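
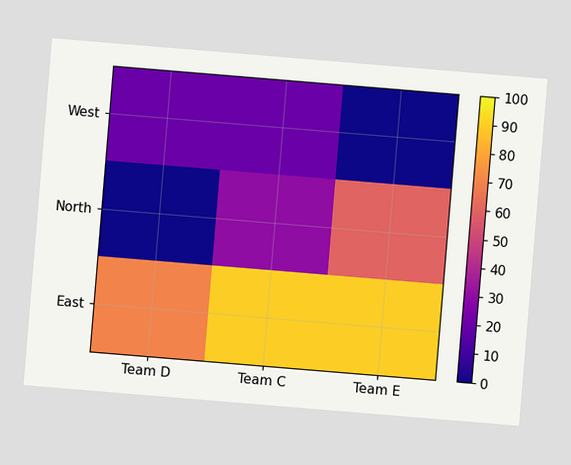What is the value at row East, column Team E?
The chart is tilted about 5° clockwise. Matching cell (East, Team E) against the colorbar gives 90.

90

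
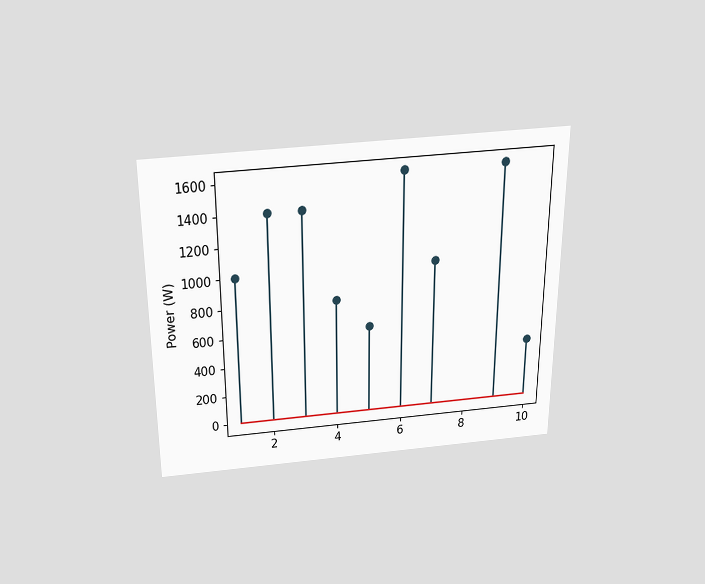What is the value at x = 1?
1000W

The chart is viewed slightly from above. The stem at x=1 reaches 1000W.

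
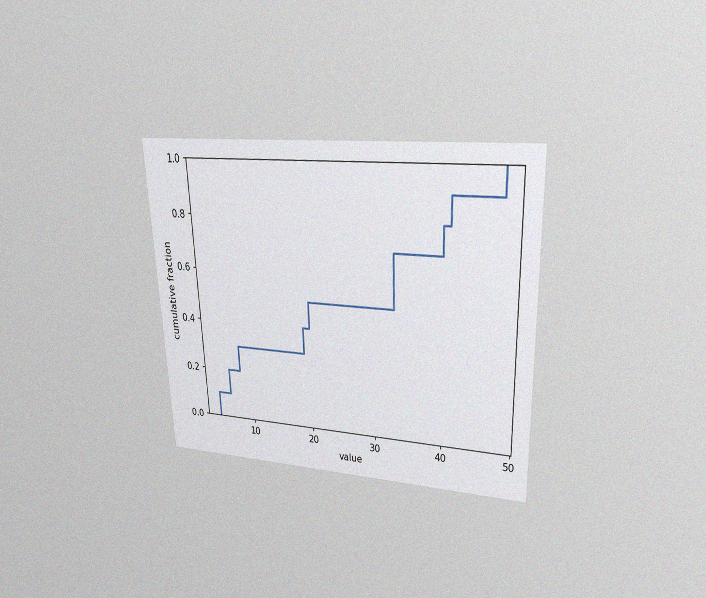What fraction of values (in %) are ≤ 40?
The chart is tilted about 2° counter-clockwise and viewed at a slight angle, with some photo noise. At x=40 the ECDF step is at 80%.

80%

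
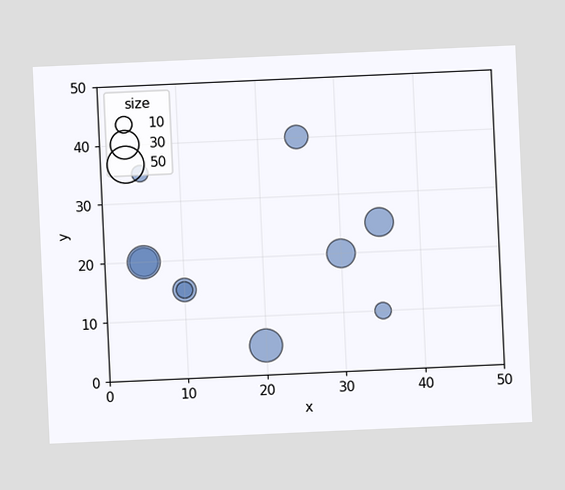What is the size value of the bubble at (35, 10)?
10

The chart is tilted about 3° counter-clockwise. Matching the bubble at (35, 10) against the size legend gives 10.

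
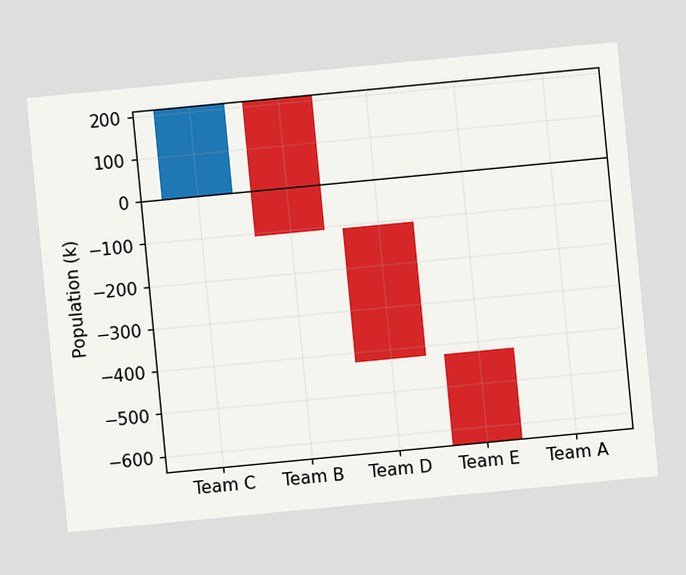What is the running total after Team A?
The chart is tilted about 5° counter-clockwise. After Team A the running total reaches -636k.

-636k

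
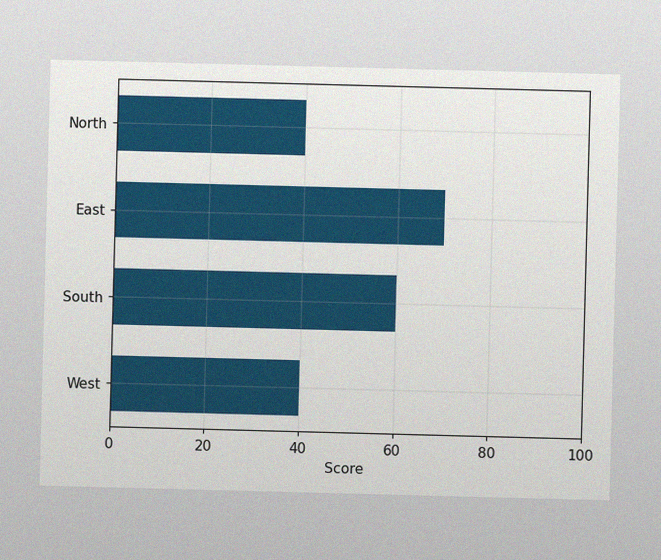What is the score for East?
70

The image has some photo noise and uneven lighting. Reading along the chart's x-axis, the East bar reaches 70.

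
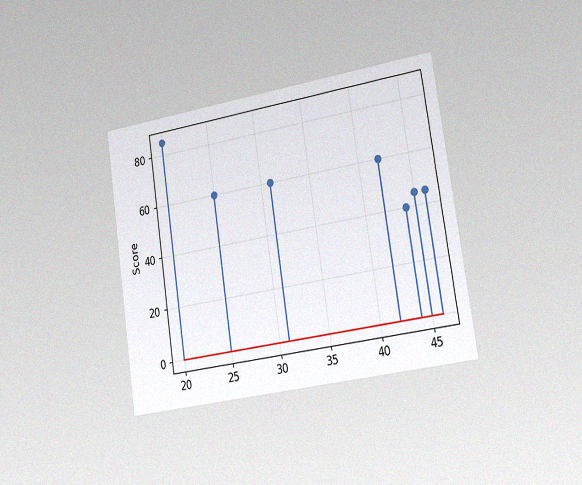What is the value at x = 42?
60

The chart is tilted about 9° counter-clockwise and viewed slightly from the right, with some photo noise. The stem at x=42 reaches 60.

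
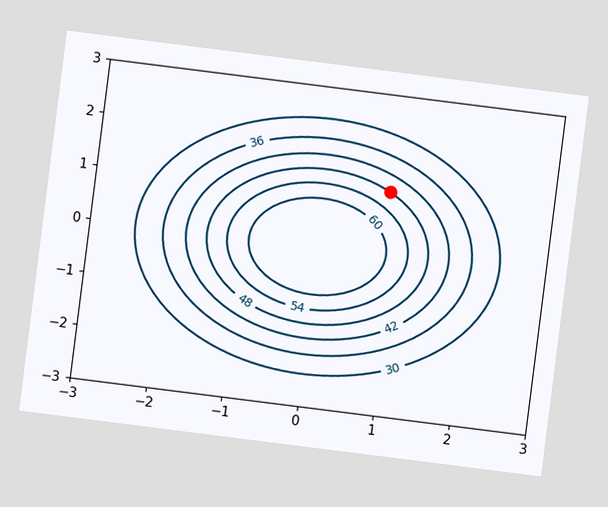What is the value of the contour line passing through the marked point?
48

The chart is tilted about 7° clockwise. The marked point sits on the contour labelled 48.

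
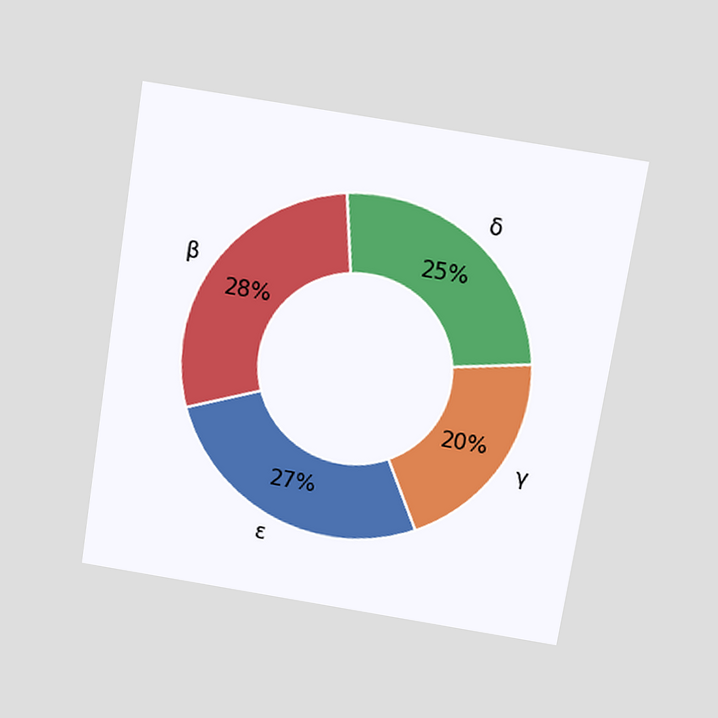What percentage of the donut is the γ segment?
20%

The chart is tilted about 9° clockwise and viewed slightly from above. The γ segment takes up 20% of the ring.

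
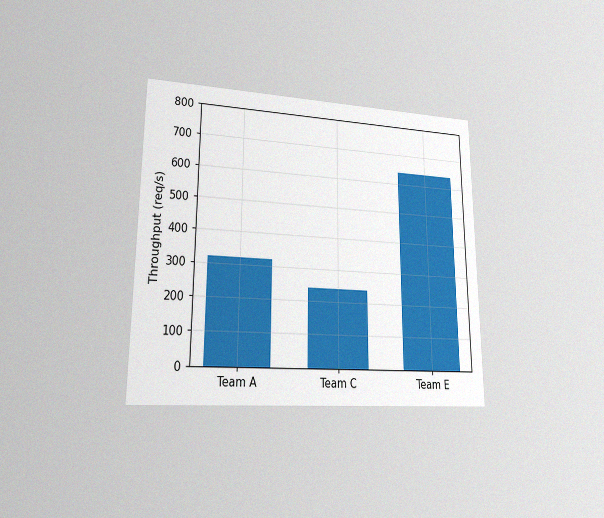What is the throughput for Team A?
320req/s

The chart is viewed at a slight angle, with some photo noise. Reading along the chart's y-axis, the Team A bar reaches 320req/s.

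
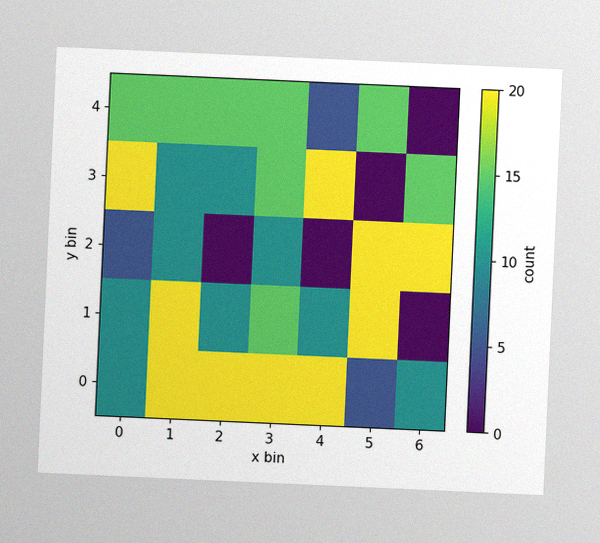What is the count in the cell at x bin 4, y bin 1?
The chart is tilted about 3° clockwise, with some photo noise. Matching the cell (4, 1) against the colorbar gives 10.

10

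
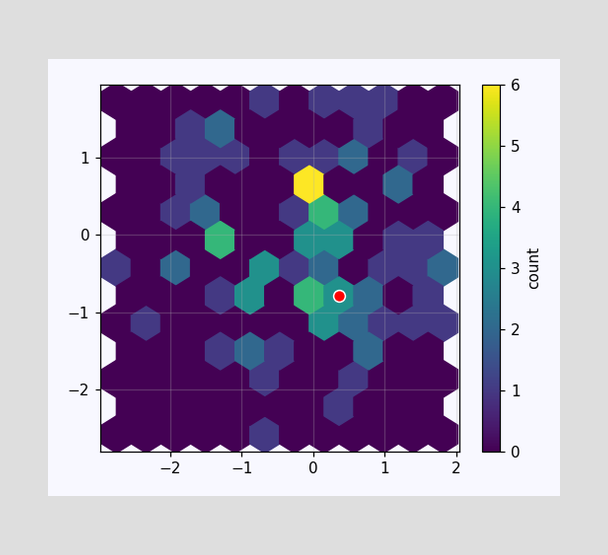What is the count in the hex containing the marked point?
The marked hex reads 3 on the colorbar.

3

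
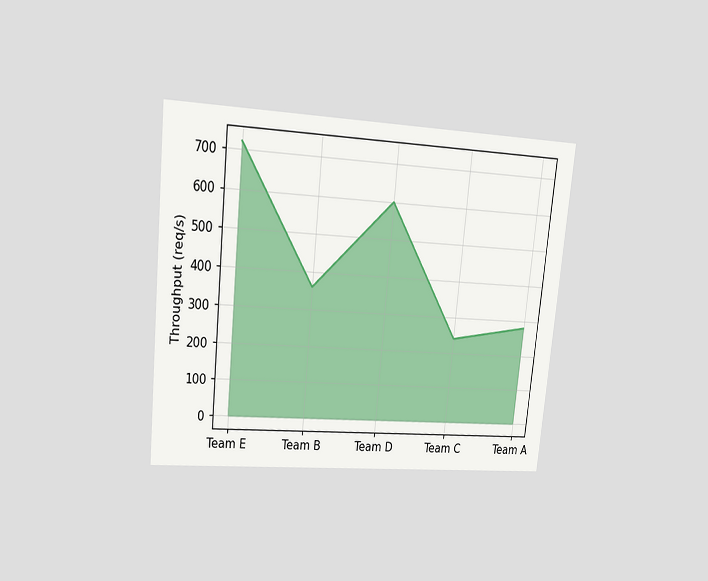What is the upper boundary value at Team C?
The chart is tilted about 6° clockwise and viewed at a slight angle. At Team C the upper boundary is at 240req/s.

240req/s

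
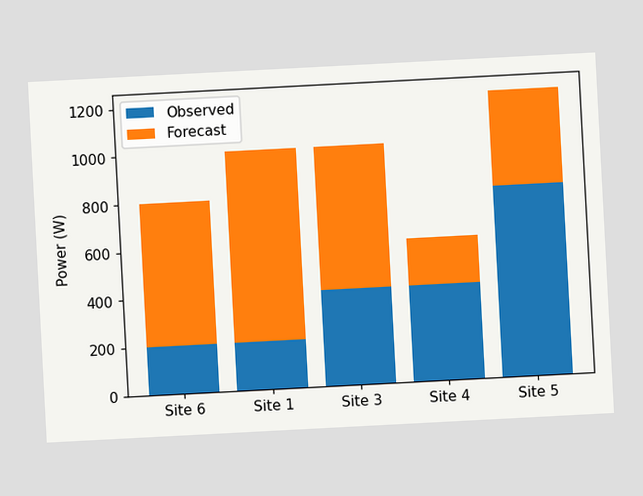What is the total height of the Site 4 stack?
The chart is tilted about 3° counter-clockwise. The Site 4 stack's top reaches 600W on the y-axis.

600W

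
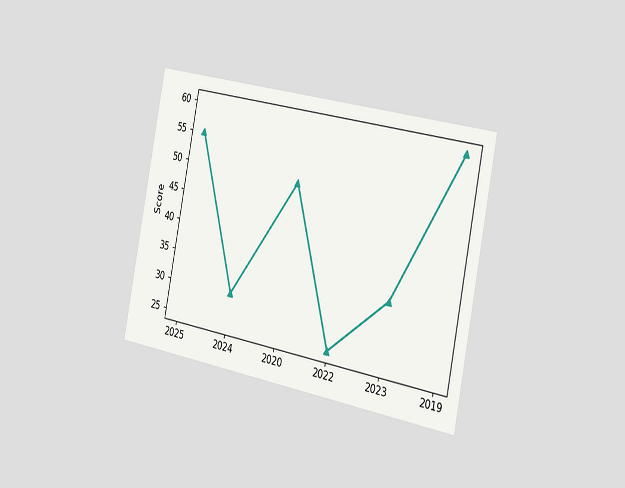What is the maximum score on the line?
The chart is tilted about 11° clockwise and viewed slightly from the right. The highest point is at 2019, and reading across to the y-axis gives 60.

60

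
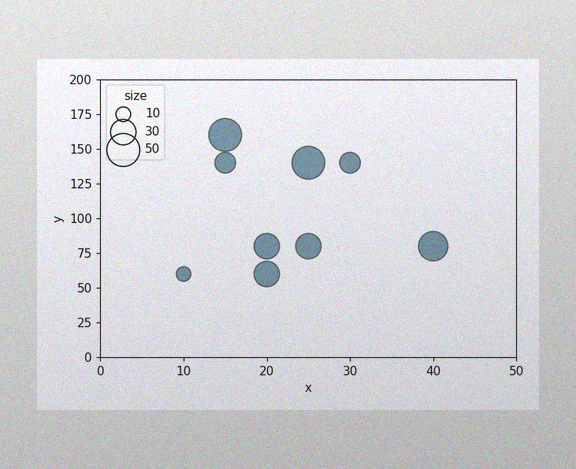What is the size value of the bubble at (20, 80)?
The image has some photo noise and uneven lighting. Matching the bubble at (20, 80) against the size legend gives 30.

30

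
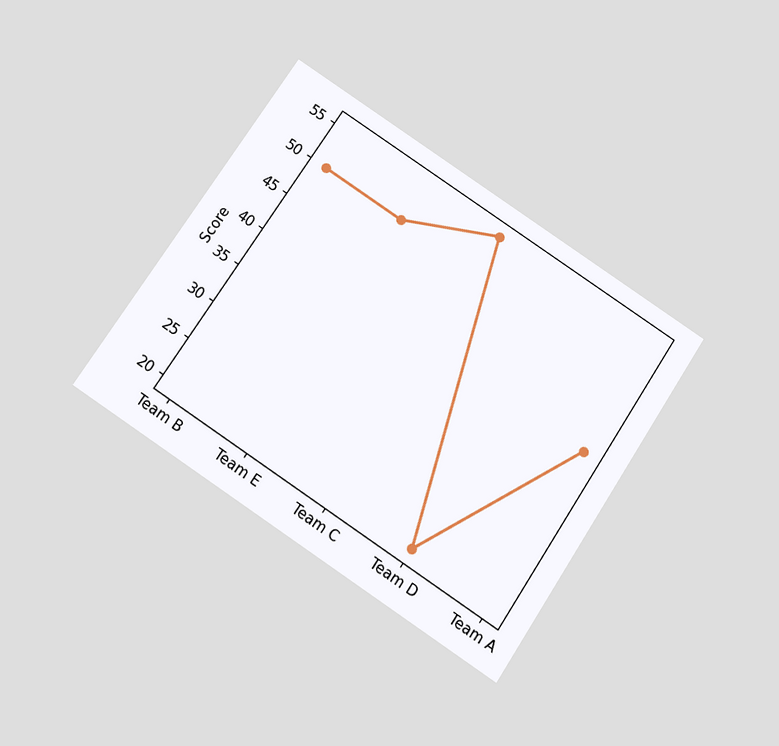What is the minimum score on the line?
The chart is tilted about 33° clockwise and viewed slightly from below. The lowest point is at Team D, and reading across to the y-axis gives 20.

20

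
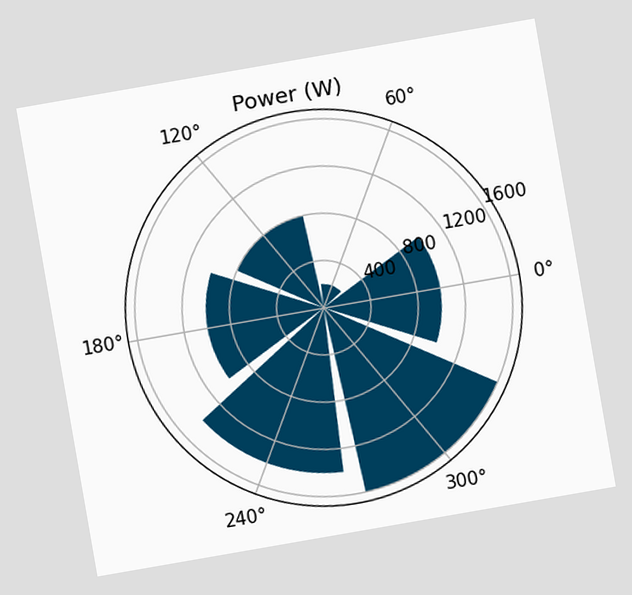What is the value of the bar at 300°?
The chart is tilted about 10° counter-clockwise. The bar at 300° reaches 1600W on the radial axis.

1600W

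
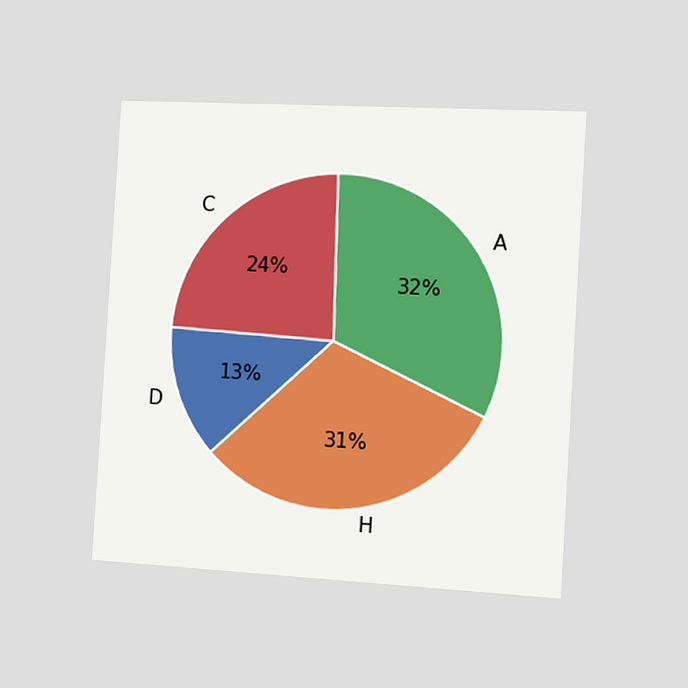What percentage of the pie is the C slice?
24%

The chart is tilted about 3° clockwise and viewed slightly from the right. The C slice takes up 24% of the pie.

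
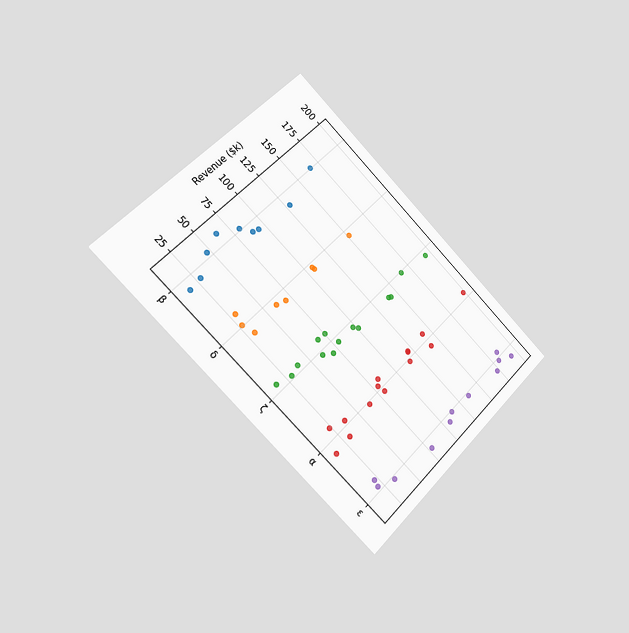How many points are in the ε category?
The chart is tilted about 45° clockwise and viewed slightly from the left. Counting the markers in the ε column gives 11.

11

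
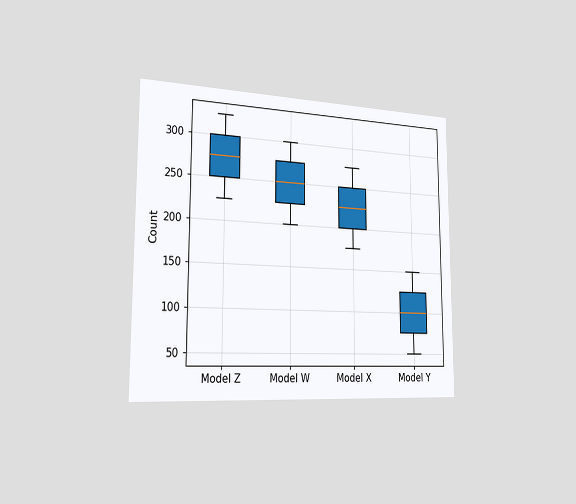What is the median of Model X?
225

The chart is viewed slightly from the left. The median line in the Model X box sits at 225.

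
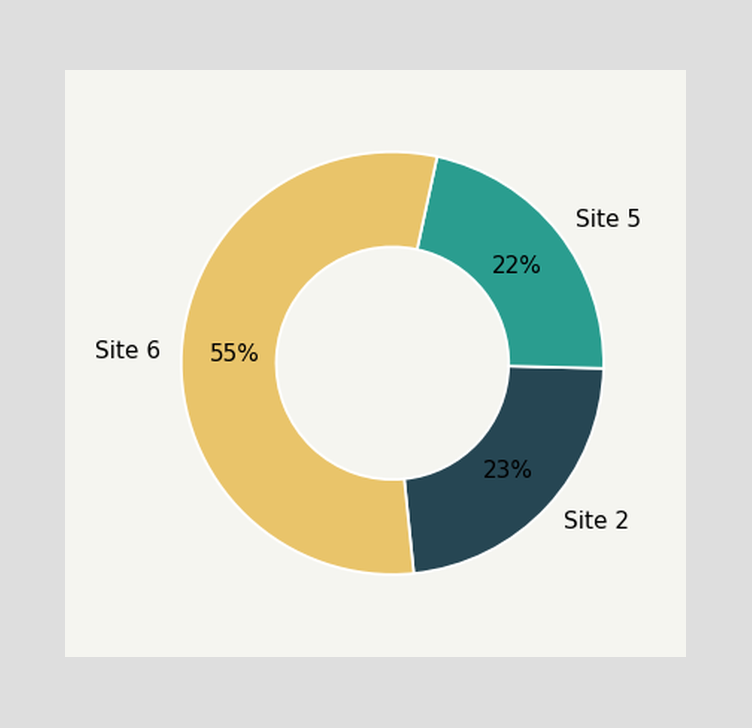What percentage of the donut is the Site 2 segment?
The Site 2 segment takes up 23% of the ring.

23%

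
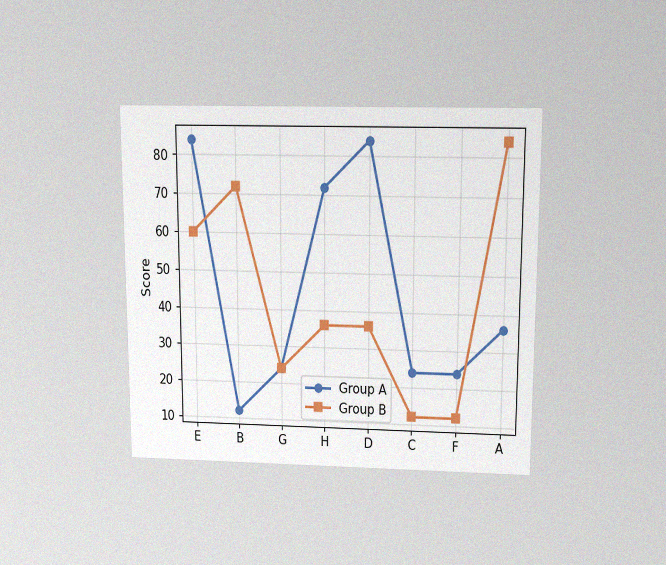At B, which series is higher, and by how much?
Group B, by 60

The chart is viewed slightly from above, with some photo noise. At B, Group B sits above the other line by 60.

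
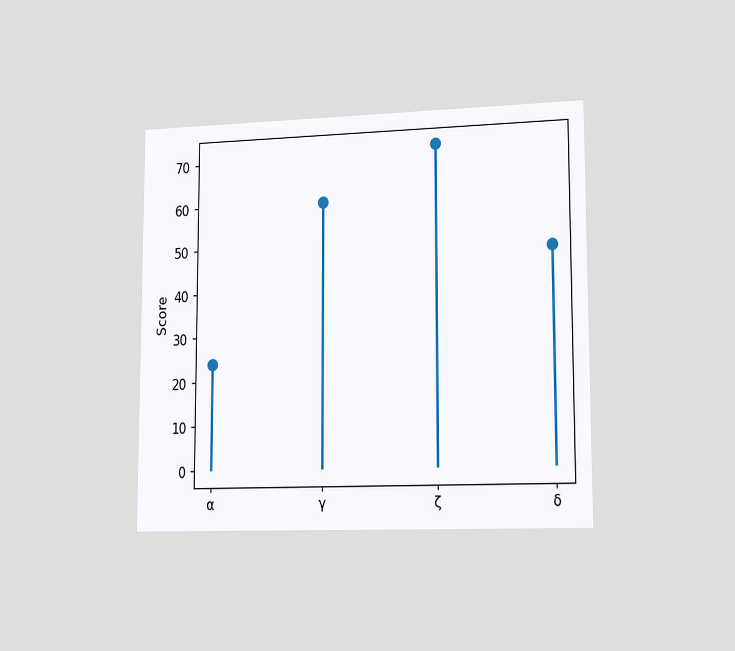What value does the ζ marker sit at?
72

The chart is viewed slightly from the right. The ζ marker sits at 72.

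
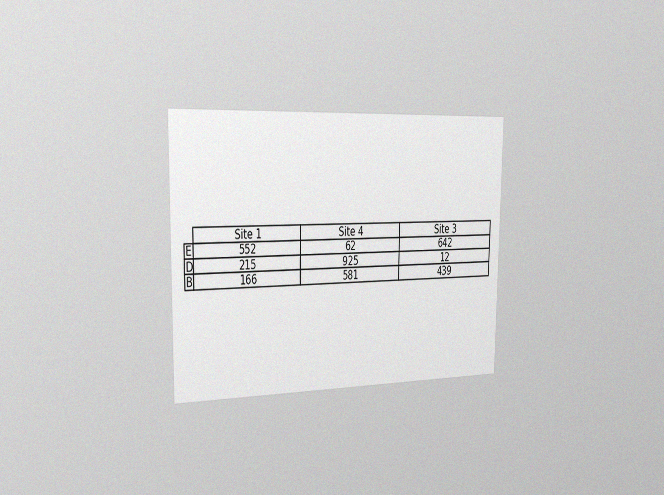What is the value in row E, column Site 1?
552

The chart is viewed slightly from the left, with some photo noise. The (E, Site 1) cell reads 552.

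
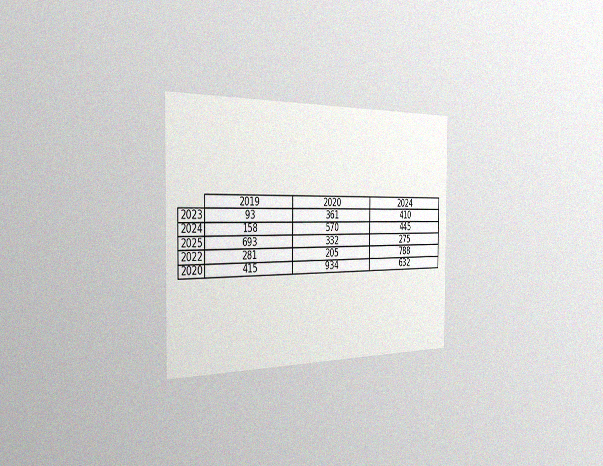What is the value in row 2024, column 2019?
158

The chart is viewed slightly from the left, with some photo noise. The (2024, 2019) cell reads 158.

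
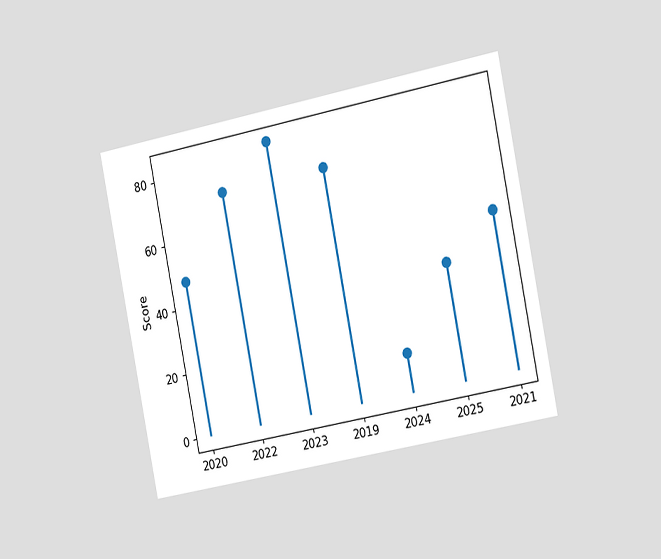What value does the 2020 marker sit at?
48

The chart is tilted about 11° counter-clockwise and viewed slightly from the right. The 2020 marker sits at 48.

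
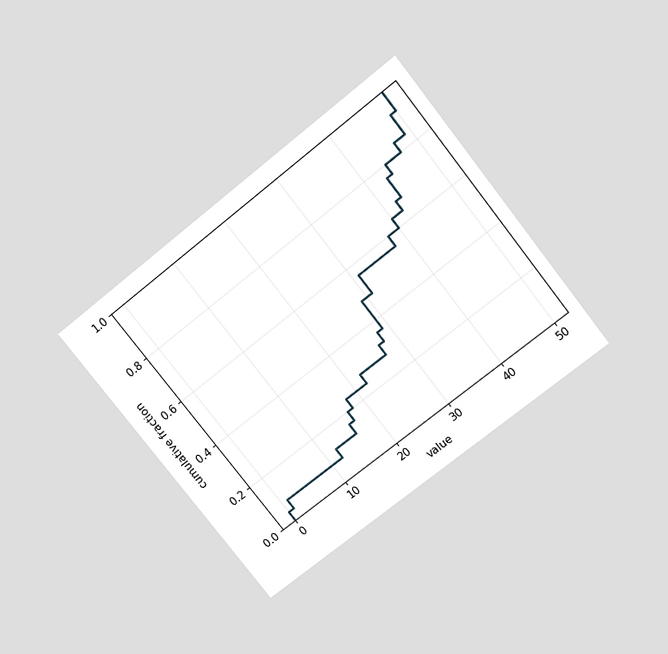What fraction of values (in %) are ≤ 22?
28%

The chart is tilted about 38° counter-clockwise and viewed slightly from above. At x=22 the ECDF step is at 28%.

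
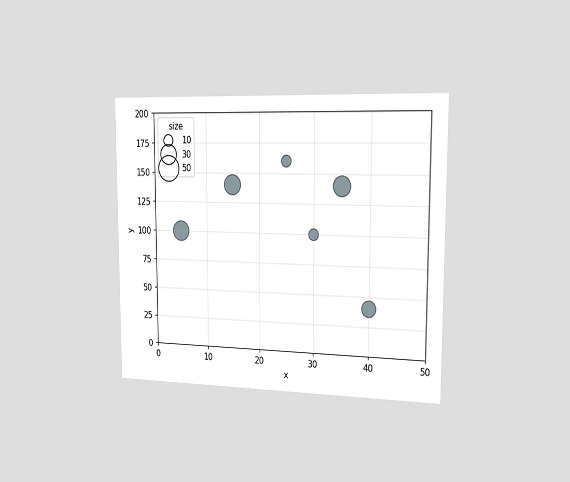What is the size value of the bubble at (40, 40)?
20

The chart is viewed slightly from the right. Matching the bubble at (40, 40) against the size legend gives 20.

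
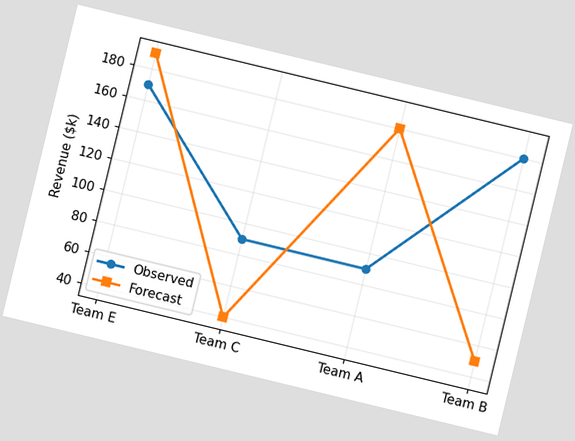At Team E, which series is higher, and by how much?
Forecast, by $20k

The chart is tilted about 14° clockwise. At Team E, Forecast sits above the other line by $20k.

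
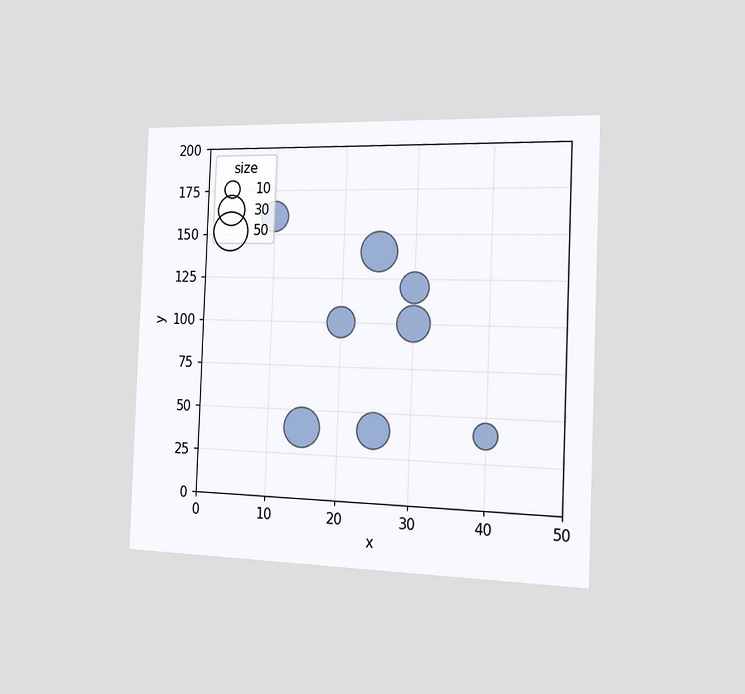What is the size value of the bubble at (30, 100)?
The chart is tilted about 2° clockwise and viewed slightly from the right. Matching the bubble at (30, 100) against the size legend gives 40.

40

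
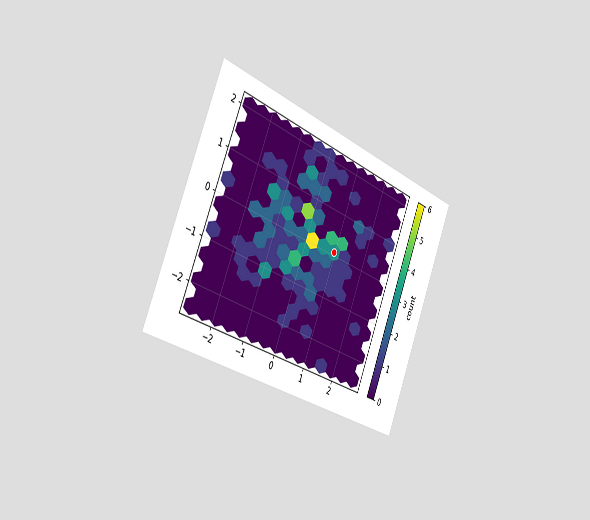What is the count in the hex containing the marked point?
3

The chart is tilted about 22° clockwise and viewed slightly from the left. The marked hex reads 3 on the colorbar.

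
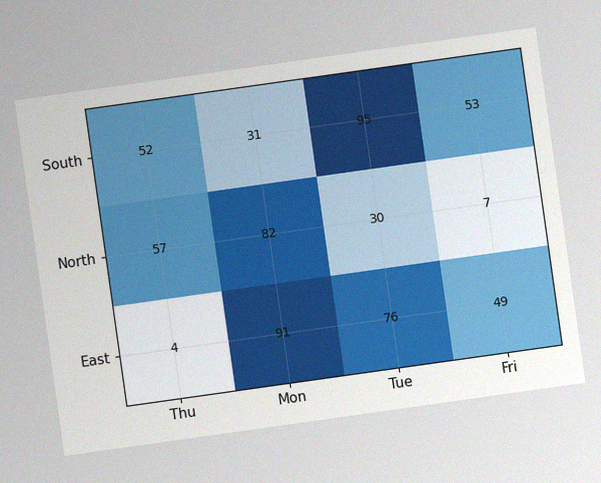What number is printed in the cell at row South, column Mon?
31

The chart is tilted about 8° counter-clockwise, with some photo noise. The (South, Mon) cell reads 31.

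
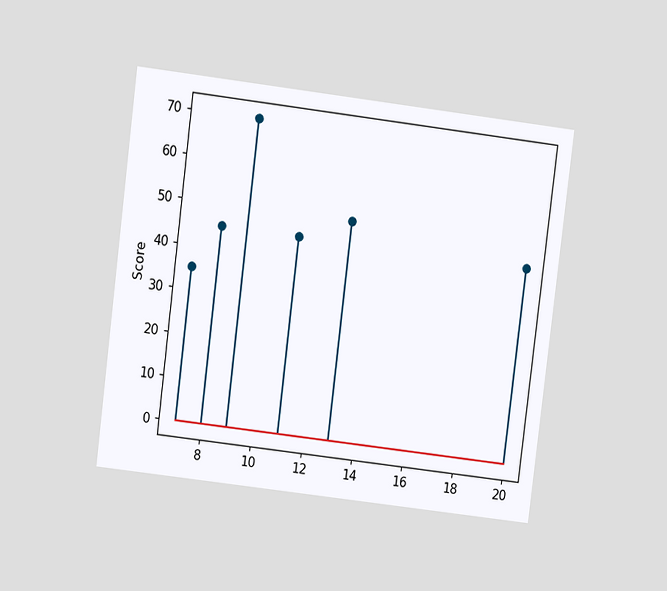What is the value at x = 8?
The chart is tilted about 7° clockwise and viewed at a slight angle. The stem at x=8 reaches 45.

45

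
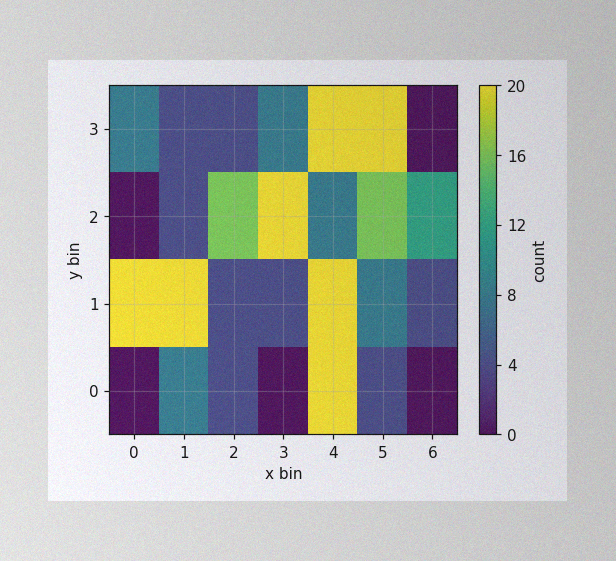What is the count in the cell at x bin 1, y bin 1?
The image has some photo noise and uneven lighting. Matching the cell (1, 1) against the colorbar gives 20.

20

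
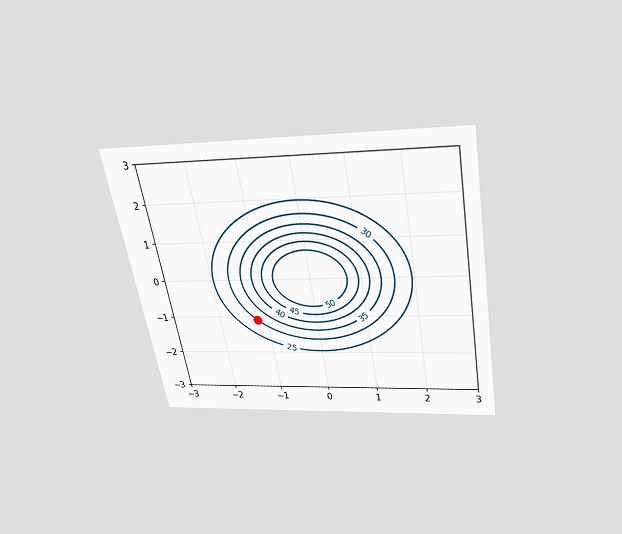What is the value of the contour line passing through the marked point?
30

The chart is tilted about 10° counter-clockwise and viewed slightly from above. The marked point sits on the contour labelled 30.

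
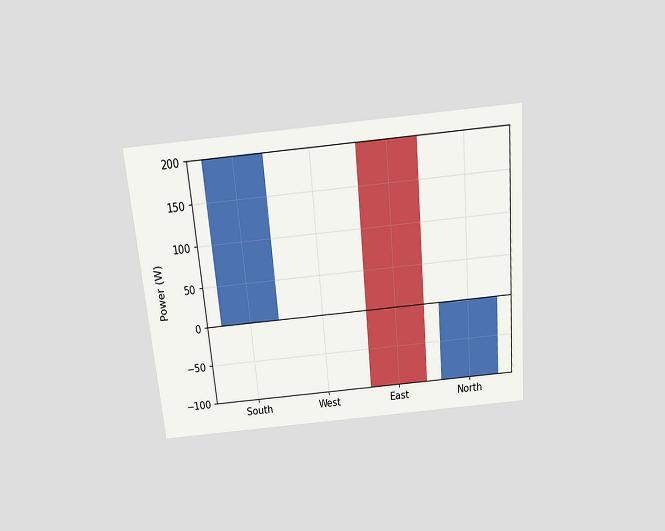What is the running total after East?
-100W

The chart is tilted about 5° counter-clockwise and viewed slightly from above. After East the running total reaches -100W.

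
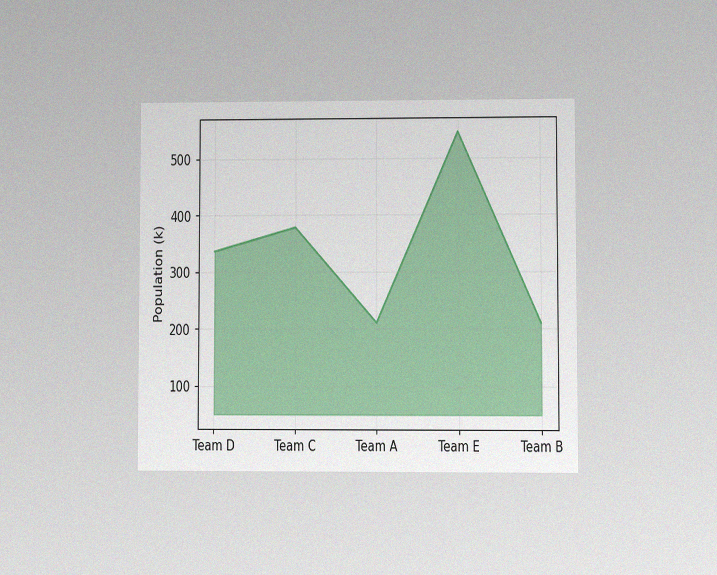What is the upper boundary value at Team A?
210k

The chart is viewed at a slight angle, with some photo noise. At Team A the upper boundary is at 210k.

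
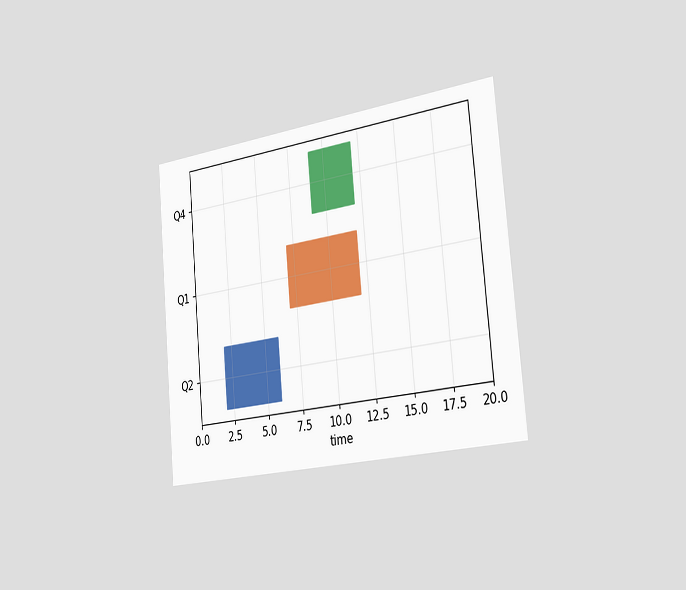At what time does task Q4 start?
9

The chart is tilted about 5° counter-clockwise and viewed slightly from the right. The Q4 bar begins at t=9.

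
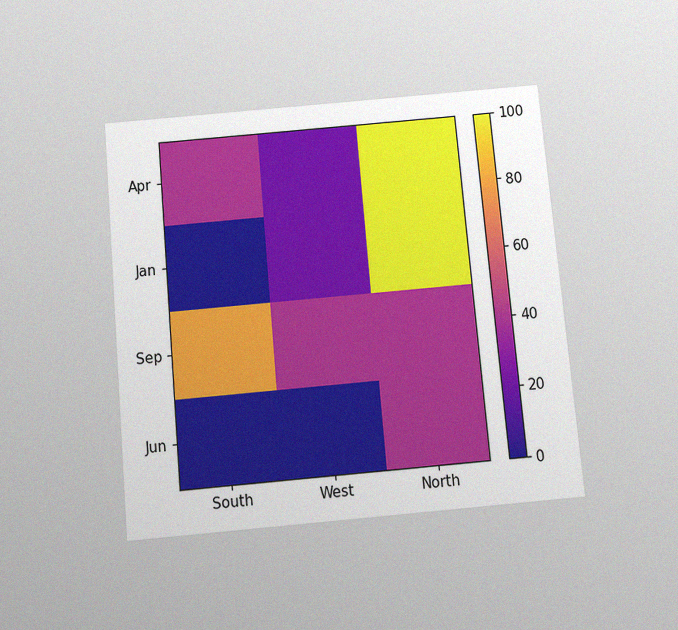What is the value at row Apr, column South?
The chart is tilted about 5° counter-clockwise and viewed slightly from below, with some photo noise. Matching cell (Apr, South) against the colorbar gives 40.

40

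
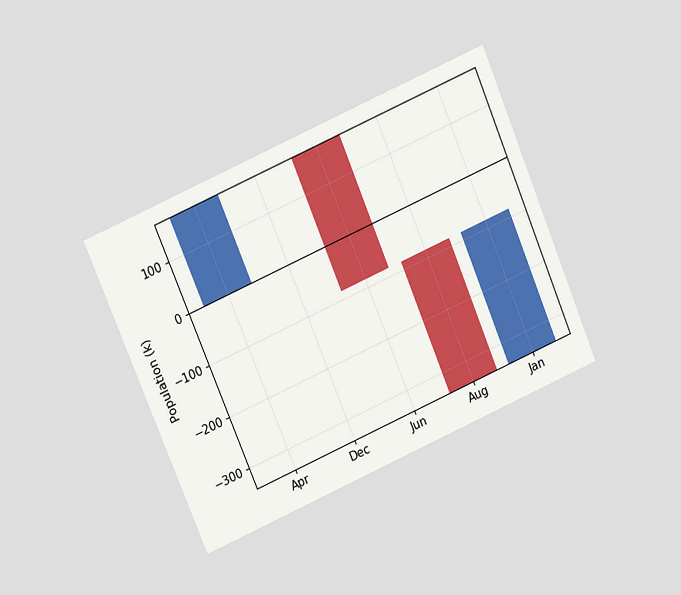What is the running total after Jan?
The chart is tilted about 23° counter-clockwise and viewed at a slight angle. After Jan the running total reaches -85k.

-85k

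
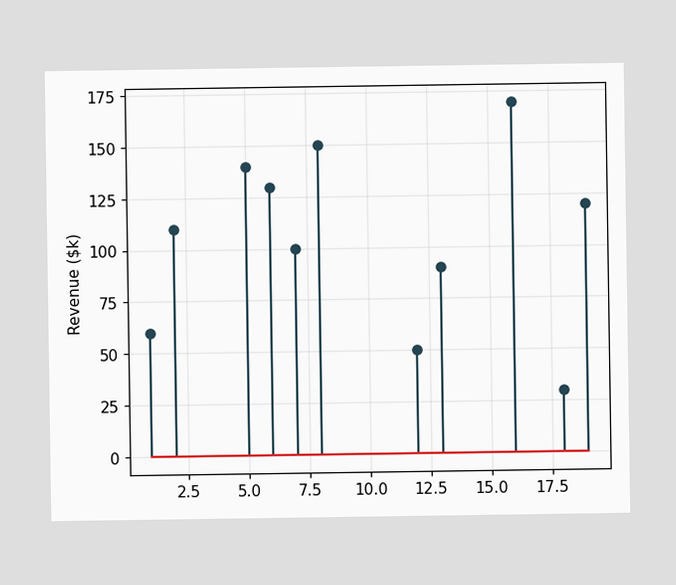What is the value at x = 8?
The stem at x=8 reaches $150k.

$150k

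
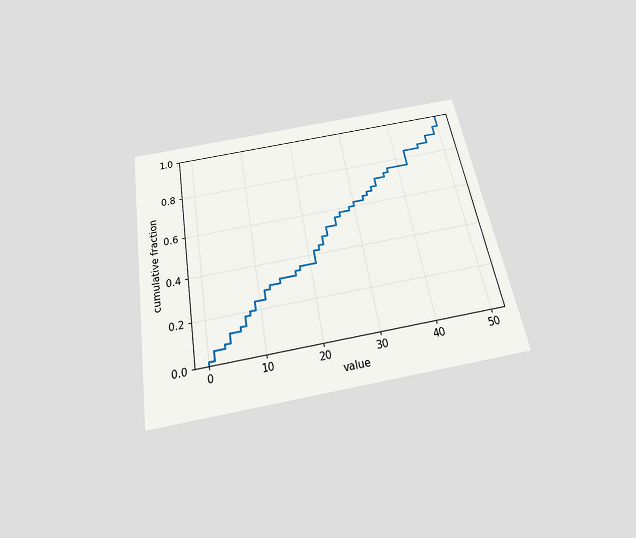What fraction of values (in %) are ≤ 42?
84%

The chart is tilted about 10° counter-clockwise and viewed slightly from below. At x=42 the ECDF step is at 84%.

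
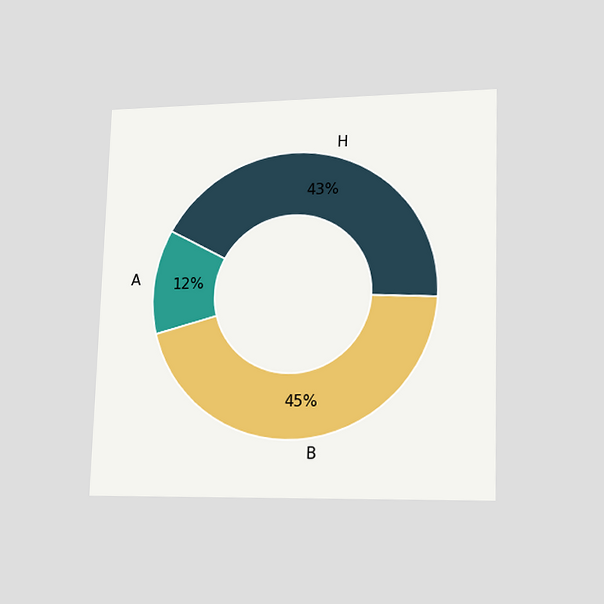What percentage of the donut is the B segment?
45%

The chart is viewed at a slight angle. The B segment takes up 45% of the ring.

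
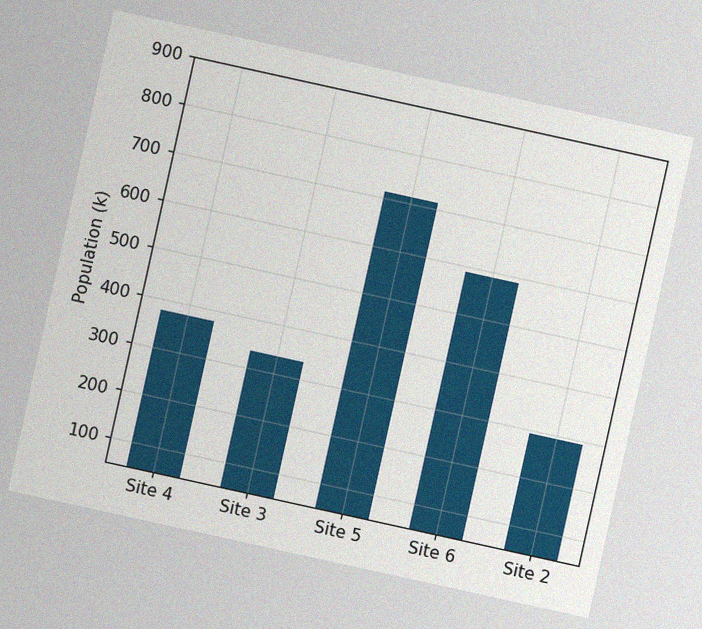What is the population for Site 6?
588k

The chart is tilted about 12° clockwise, with some photo noise. Reading along the chart's y-axis, the Site 6 bar reaches 588k.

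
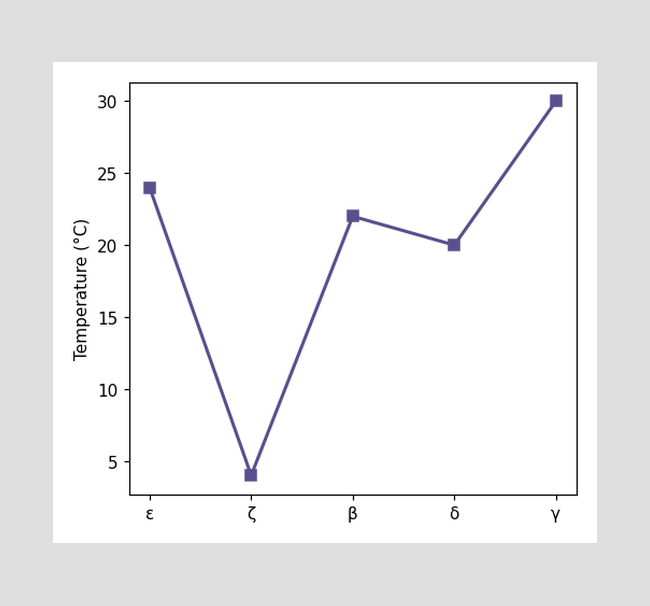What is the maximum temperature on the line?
The highest point is at γ, and reading across to the y-axis gives 30°C.

30°C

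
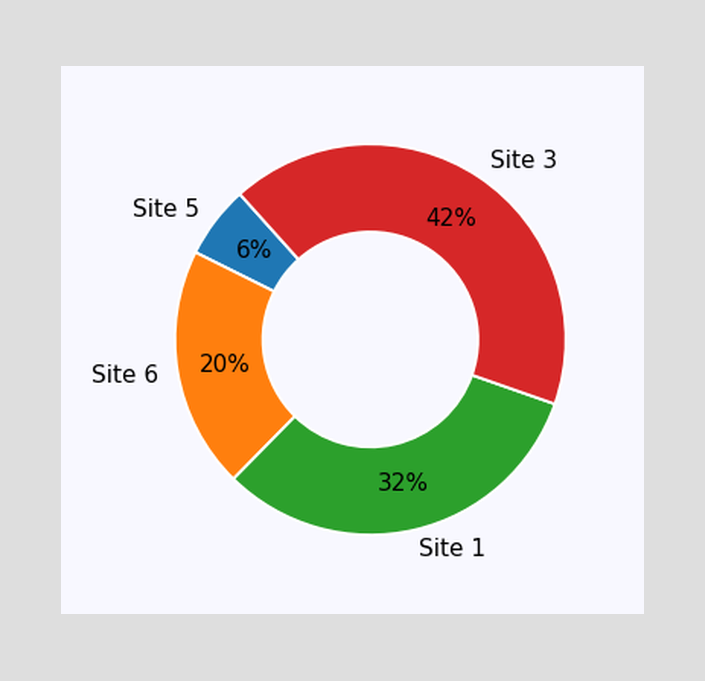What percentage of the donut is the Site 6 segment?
20%

The Site 6 segment takes up 20% of the ring.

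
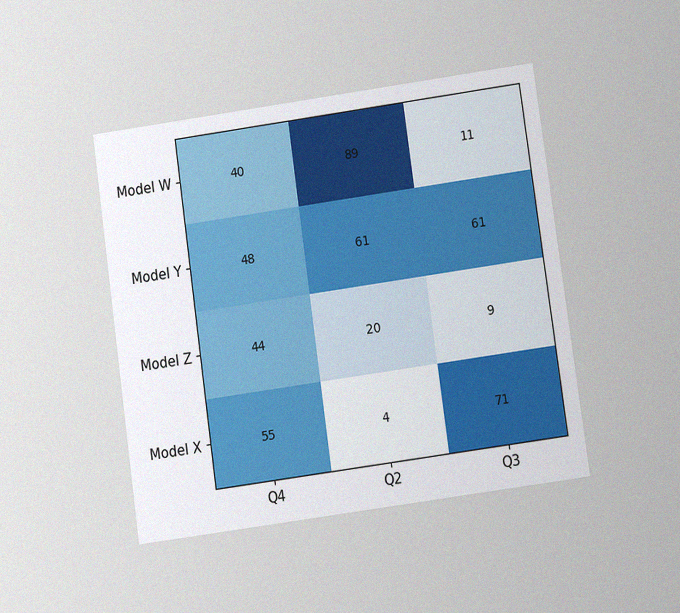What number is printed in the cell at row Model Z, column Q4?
The chart is tilted about 8° counter-clockwise and viewed at a slight angle, with some photo noise. The (Model Z, Q4) cell reads 44.

44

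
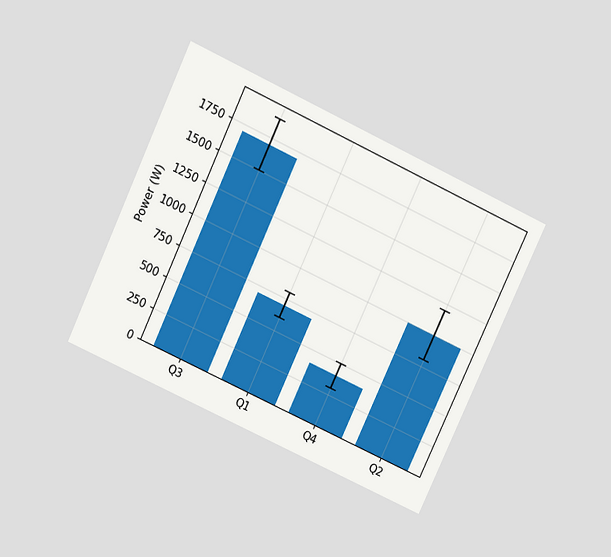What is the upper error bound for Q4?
500W

The chart is tilted about 25° clockwise and viewed slightly from above. The Q4 bar's upper whisker reaches 500W.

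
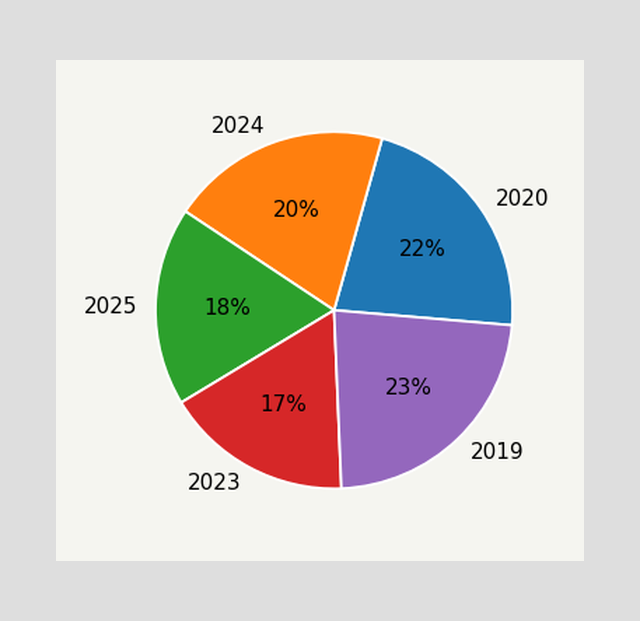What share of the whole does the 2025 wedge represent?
18%

The 2025 slice takes up 18% of the pie.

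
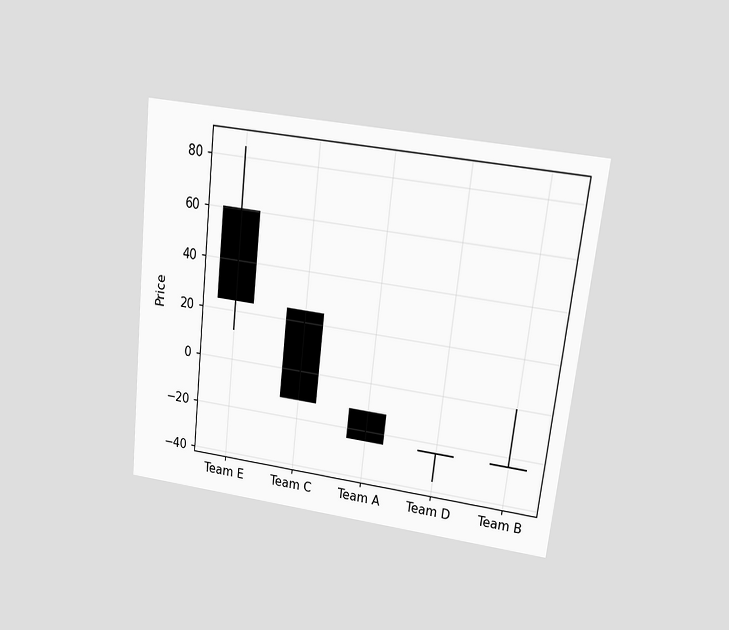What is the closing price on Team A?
The chart is tilted about 7° clockwise and viewed at a slight angle. The Team A candle closes at -24.

-24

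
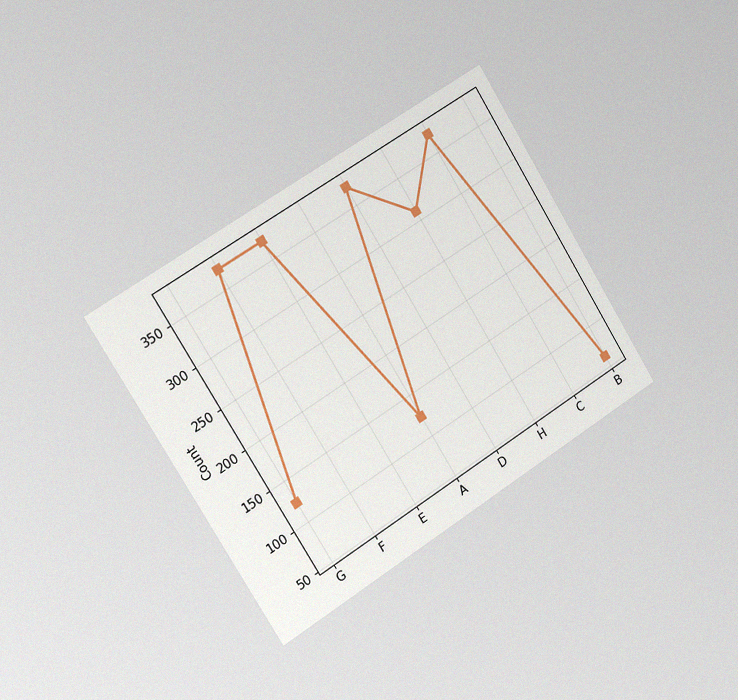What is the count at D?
372

The chart is tilted about 32° counter-clockwise and viewed slightly from the left, with some photo noise. At D, the line is at 372.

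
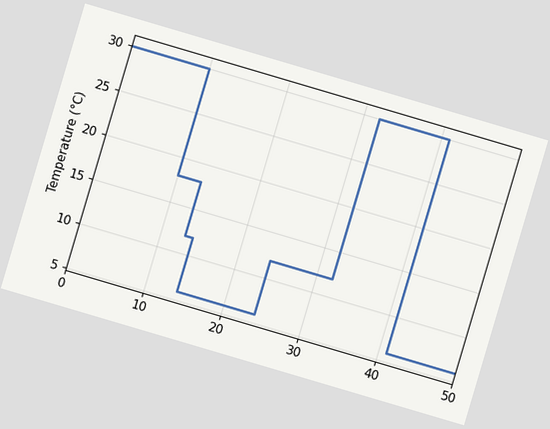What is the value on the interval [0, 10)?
30°C

The chart is tilted about 16° clockwise. On [0, 10) the step sits at 30°C.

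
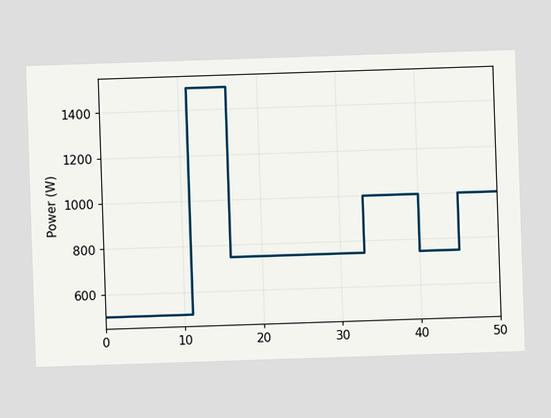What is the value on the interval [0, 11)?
On [0, 11) the step sits at 500W.

500W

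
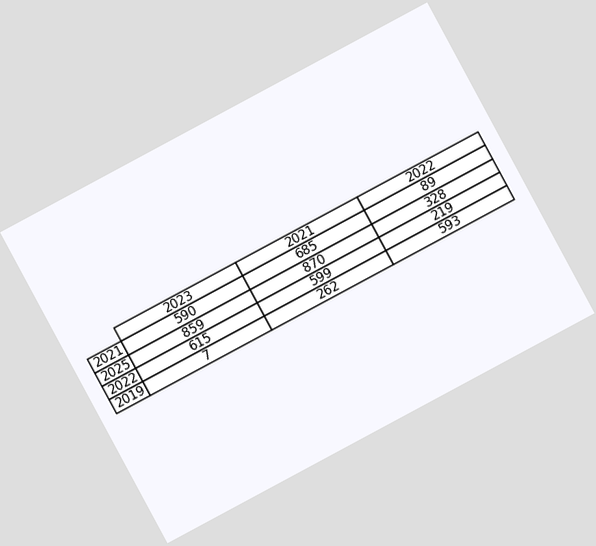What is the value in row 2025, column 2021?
The chart is tilted about 28° counter-clockwise. The (2025, 2021) cell reads 870.

870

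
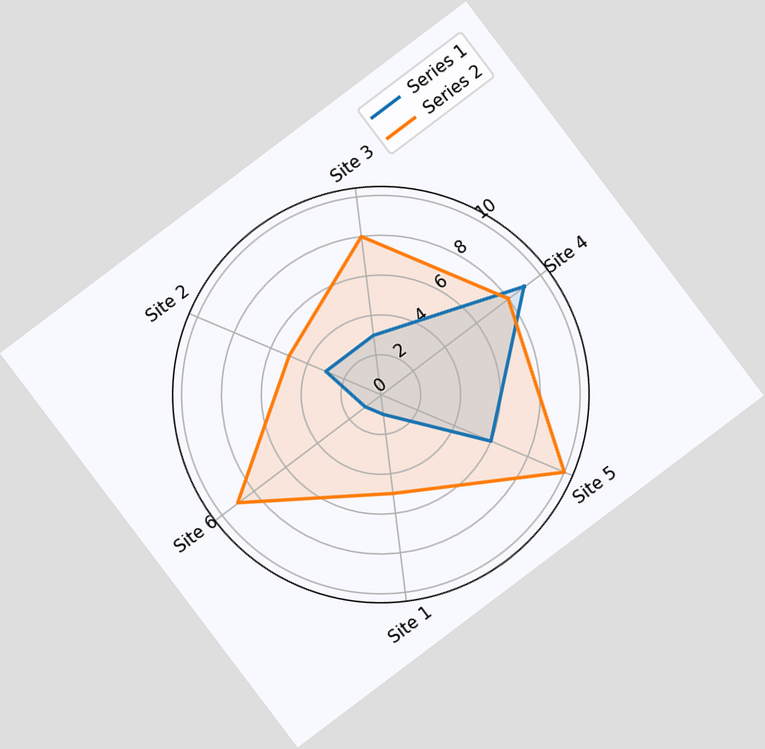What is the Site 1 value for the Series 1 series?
The chart is tilted about 37° counter-clockwise. On the Site 1 axis, Series 1 reaches 1.

1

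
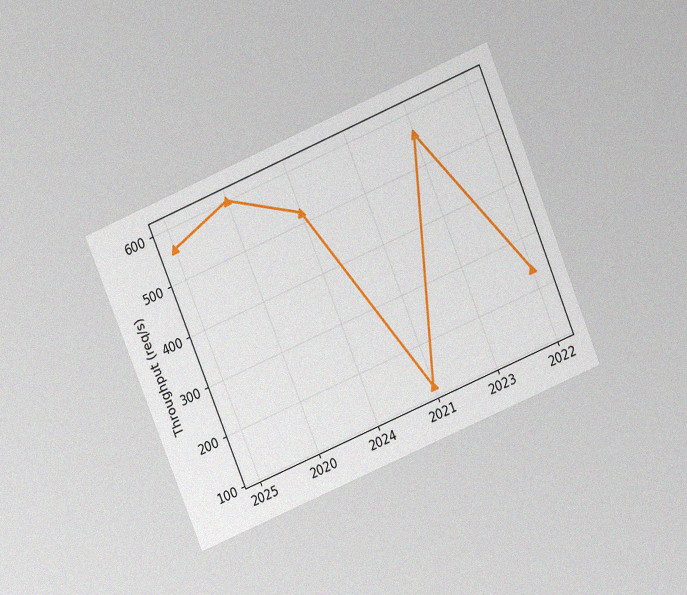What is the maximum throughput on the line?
600req/s

The chart is tilted about 23° counter-clockwise and viewed slightly from above, with some photo noise. The highest point is at 2020, and reading across to the y-axis gives 600req/s.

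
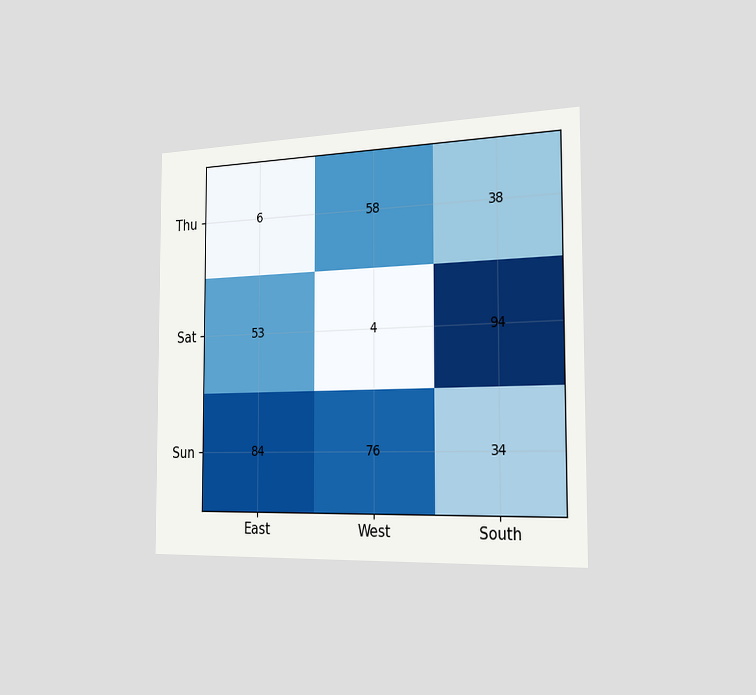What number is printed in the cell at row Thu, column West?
The chart is viewed slightly from the right. The (Thu, West) cell reads 58.

58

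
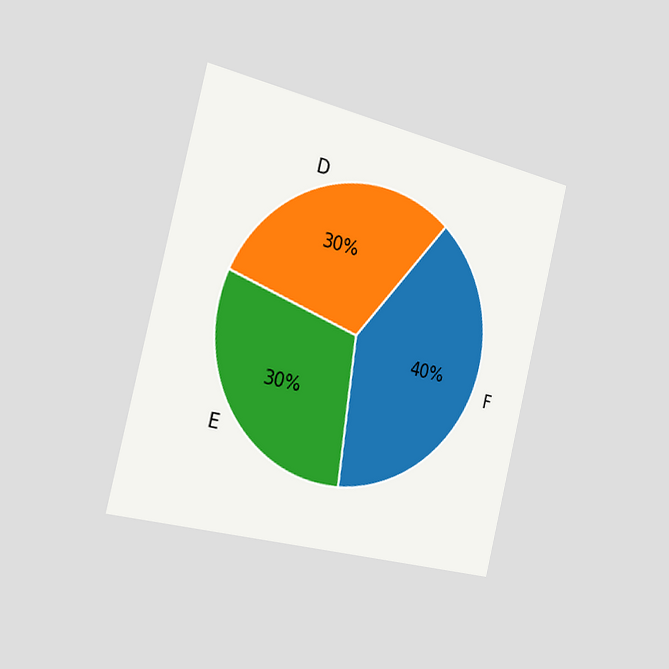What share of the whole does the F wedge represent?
The chart is tilted about 14° clockwise and viewed slightly from the left. The F slice takes up 40% of the pie.

40%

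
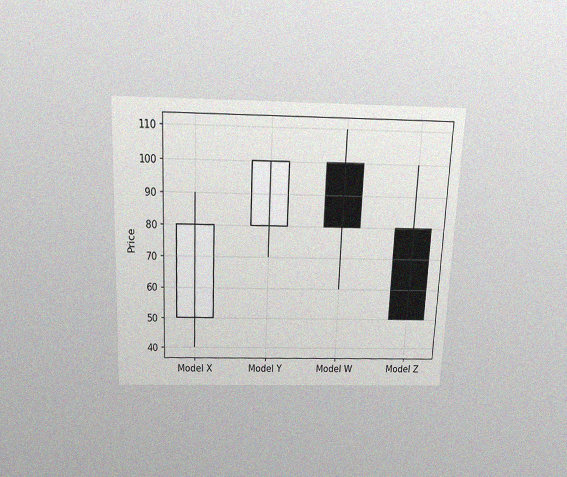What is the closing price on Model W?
The chart is tilted about 2° clockwise and viewed slightly from above, with some photo noise. The Model W candle closes at 80.

80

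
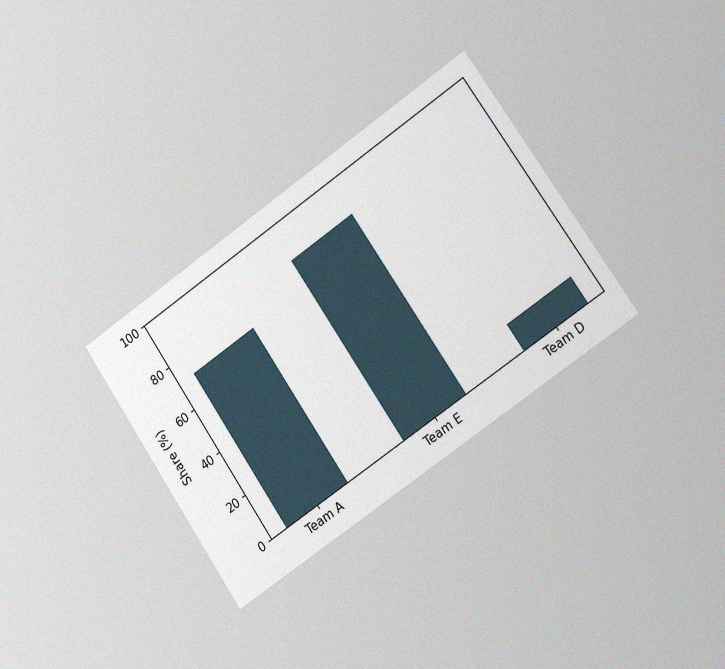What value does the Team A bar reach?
The chart is tilted about 34° counter-clockwise and viewed slightly from the right, with some photo noise. Reading along the chart's y-axis, the Team A bar reaches 72%.

72%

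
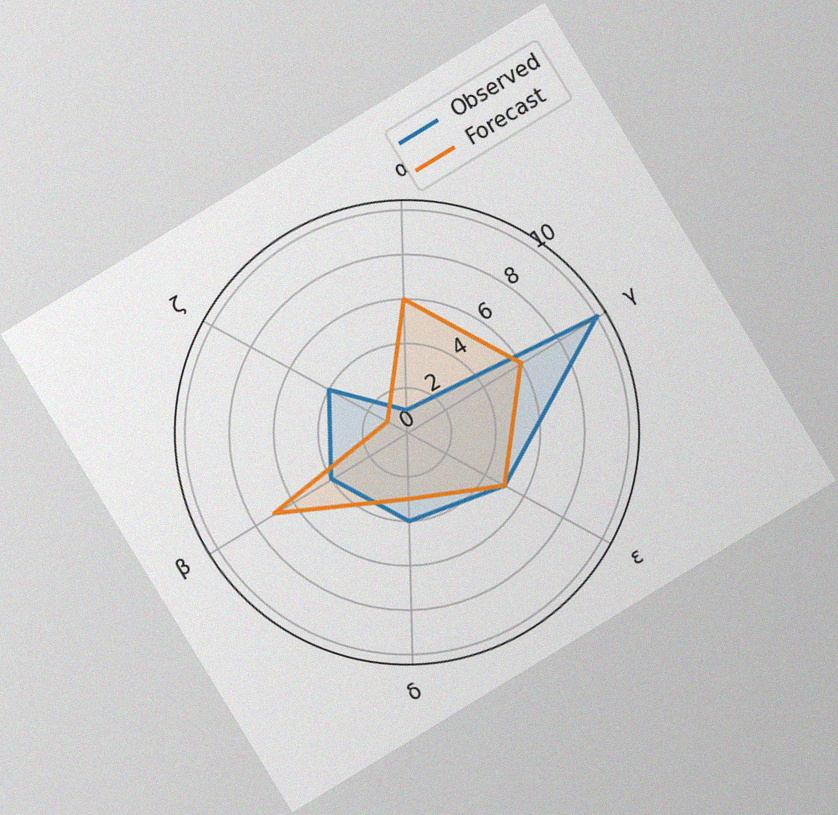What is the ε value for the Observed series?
The chart is tilted about 31° counter-clockwise, with some photo noise. On the ε axis, Observed reaches 5.

5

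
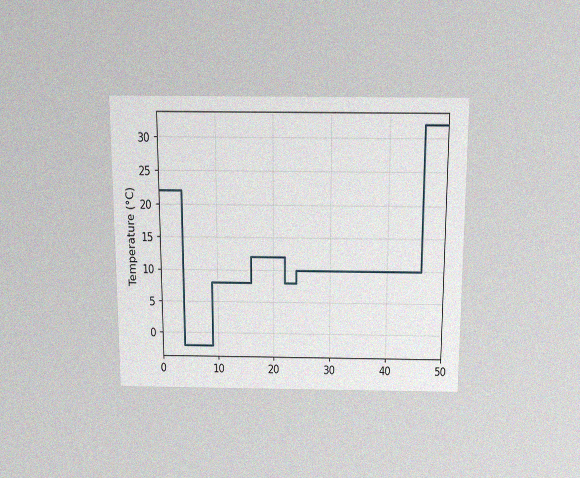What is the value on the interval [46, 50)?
The chart is viewed slightly from above, with some photo noise. On [46, 50) the step sits at 32°C.

32°C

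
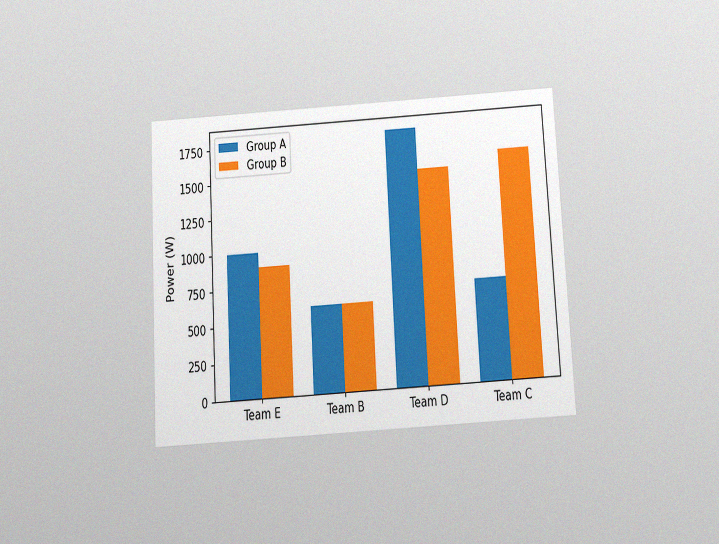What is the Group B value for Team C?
The chart is tilted about 3° counter-clockwise and viewed slightly from below, with some photo noise. The Group B bar at Team C reaches 1600W on the y-axis.

1600W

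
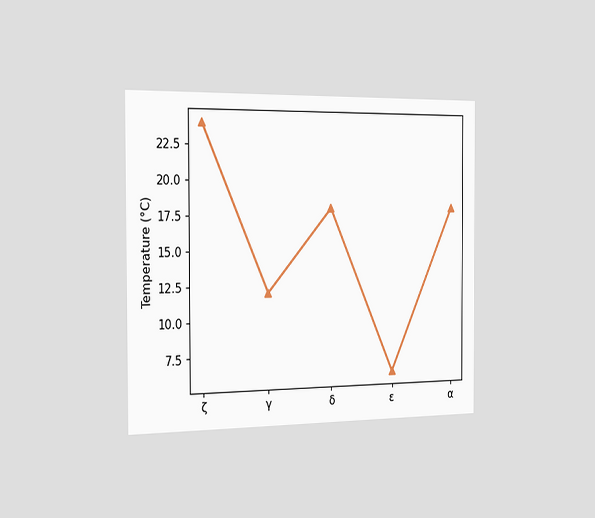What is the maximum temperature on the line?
24°C

The chart is viewed slightly from the left. The highest point is at ζ, and reading across to the y-axis gives 24°C.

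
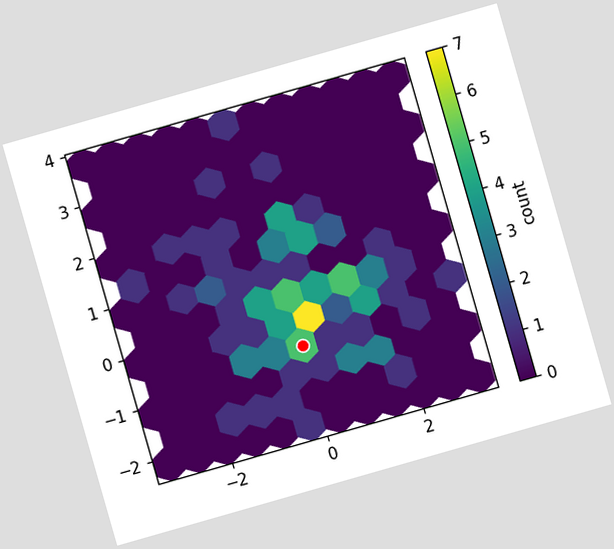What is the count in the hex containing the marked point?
5

The chart is tilted about 16° counter-clockwise. The marked hex reads 5 on the colorbar.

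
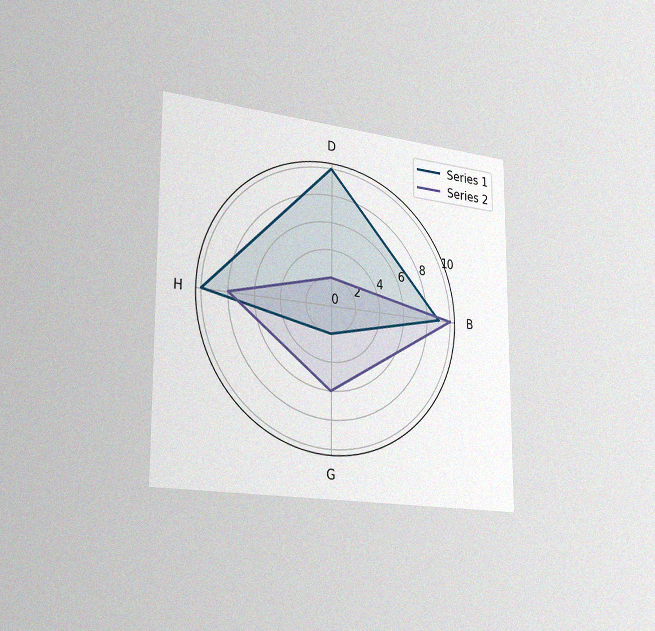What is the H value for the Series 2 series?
8

The chart is viewed slightly from the left, with some photo noise. On the H axis, Series 2 reaches 8.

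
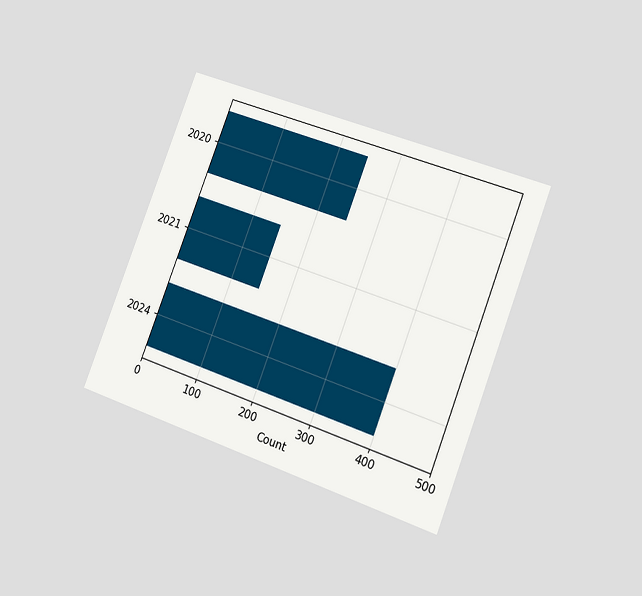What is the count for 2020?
250

The chart is tilted about 21° clockwise and viewed slightly from the right. Reading along the chart's x-axis, the 2020 bar reaches 250.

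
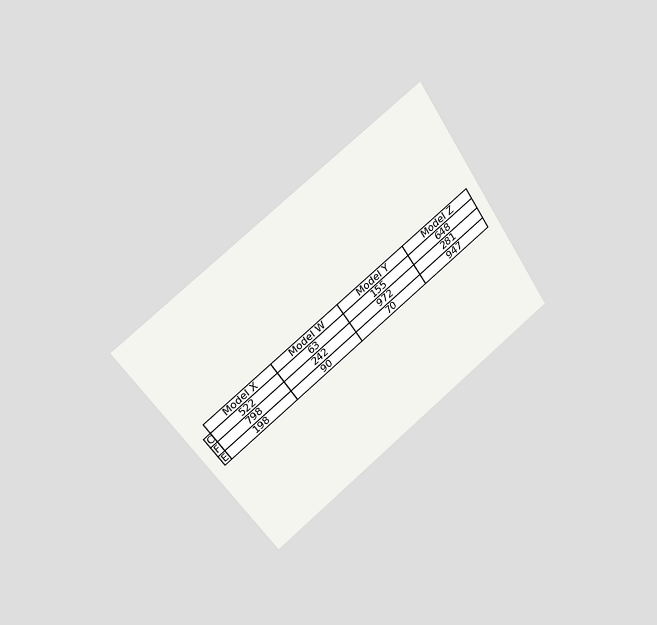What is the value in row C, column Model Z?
648

The chart is tilted about 34° counter-clockwise and viewed slightly from the left. The (C, Model Z) cell reads 648.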